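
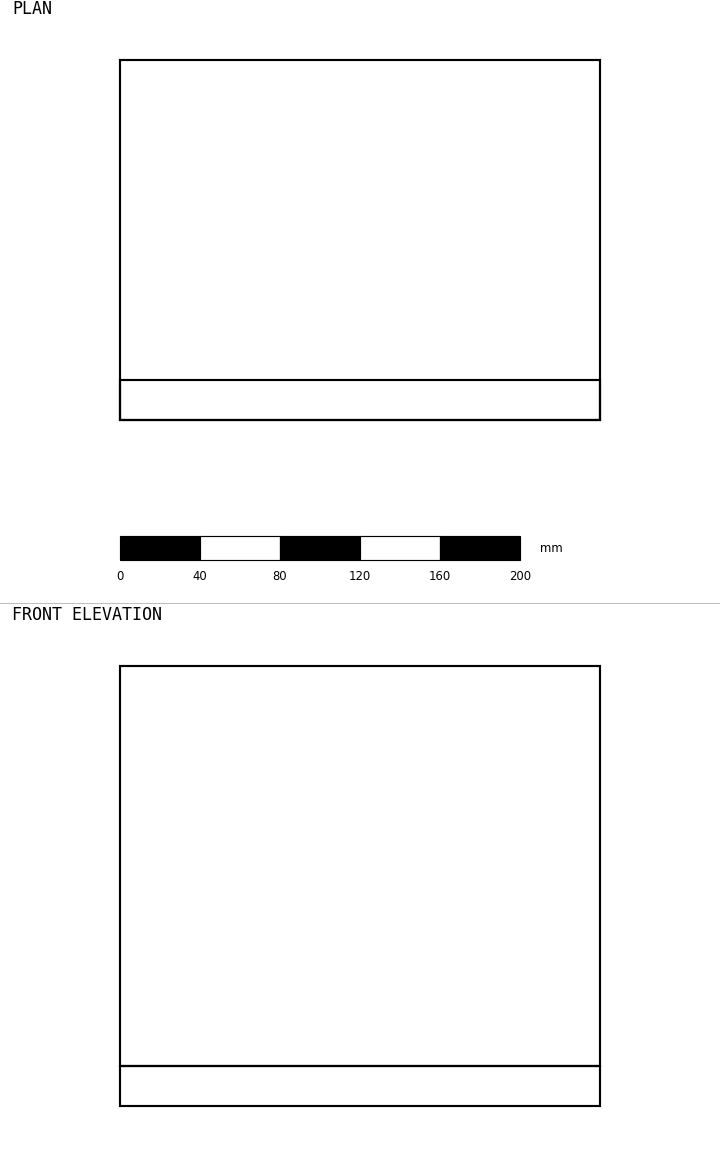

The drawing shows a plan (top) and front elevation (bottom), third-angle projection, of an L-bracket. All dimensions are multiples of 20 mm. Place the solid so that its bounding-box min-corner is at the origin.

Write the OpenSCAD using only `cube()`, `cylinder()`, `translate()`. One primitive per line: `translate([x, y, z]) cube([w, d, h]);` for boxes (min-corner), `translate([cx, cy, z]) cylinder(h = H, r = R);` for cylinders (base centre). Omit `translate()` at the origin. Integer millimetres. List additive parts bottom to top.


cube([240, 180, 20]);
translate([0, 0, 20]) cube([240, 20, 200]);


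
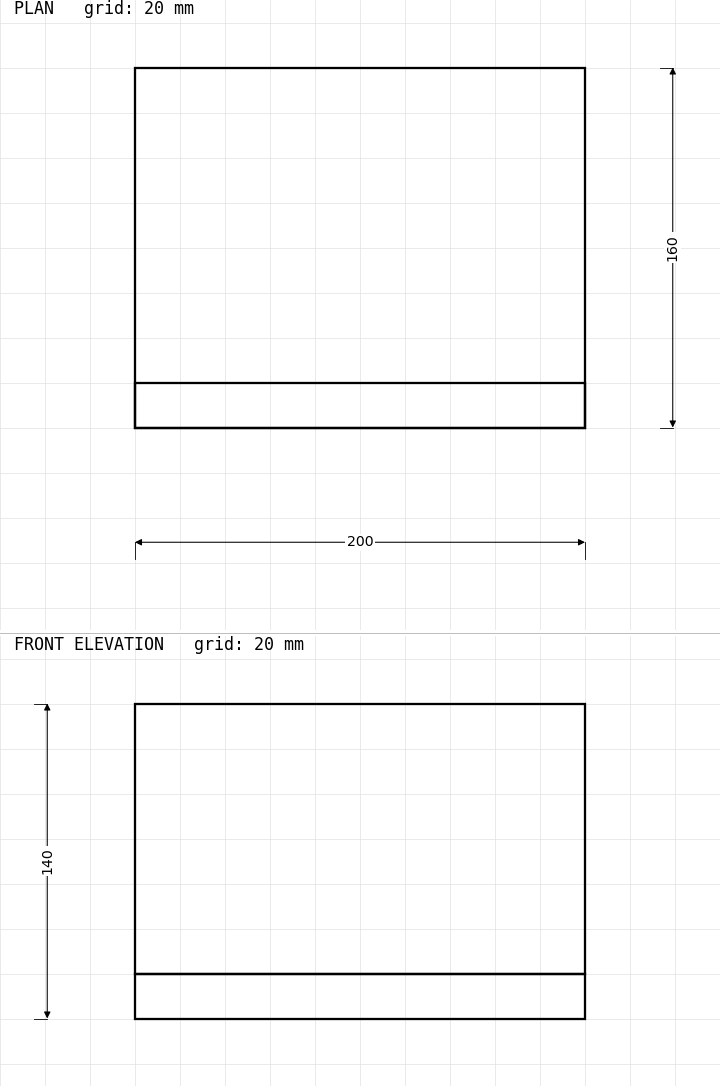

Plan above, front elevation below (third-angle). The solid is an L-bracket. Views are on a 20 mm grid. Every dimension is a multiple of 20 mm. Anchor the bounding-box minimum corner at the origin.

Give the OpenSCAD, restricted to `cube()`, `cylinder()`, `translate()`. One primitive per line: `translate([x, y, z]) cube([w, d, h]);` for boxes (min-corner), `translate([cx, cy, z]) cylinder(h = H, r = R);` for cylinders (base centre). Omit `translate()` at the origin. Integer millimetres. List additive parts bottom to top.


cube([200, 160, 20]);
translate([0, 0, 20]) cube([200, 20, 120]);


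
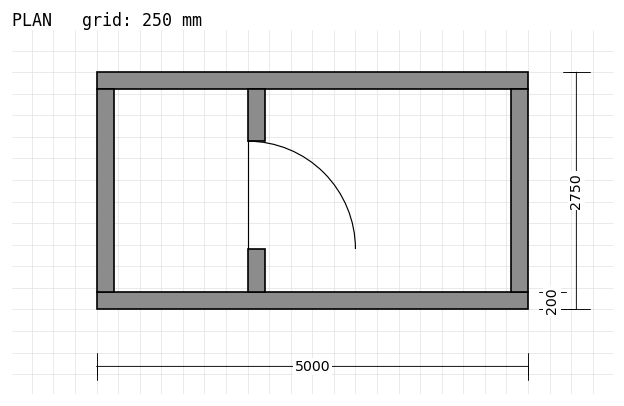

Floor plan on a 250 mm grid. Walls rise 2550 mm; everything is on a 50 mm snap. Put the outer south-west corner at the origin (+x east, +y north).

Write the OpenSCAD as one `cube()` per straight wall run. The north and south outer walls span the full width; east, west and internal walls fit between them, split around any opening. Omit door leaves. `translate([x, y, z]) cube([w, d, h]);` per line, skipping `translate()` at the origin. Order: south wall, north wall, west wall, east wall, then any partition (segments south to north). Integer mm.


cube([5000, 200, 2550]);
translate([0, 2550, 0]) cube([5000, 200, 2550]);
translate([0, 200, 0]) cube([200, 2350, 2550]);
translate([4800, 200, 0]) cube([200, 2350, 2550]);
translate([1750, 200, 0]) cube([200, 500, 2550]);
translate([1750, 1950, 0]) cube([200, 600, 2550]);


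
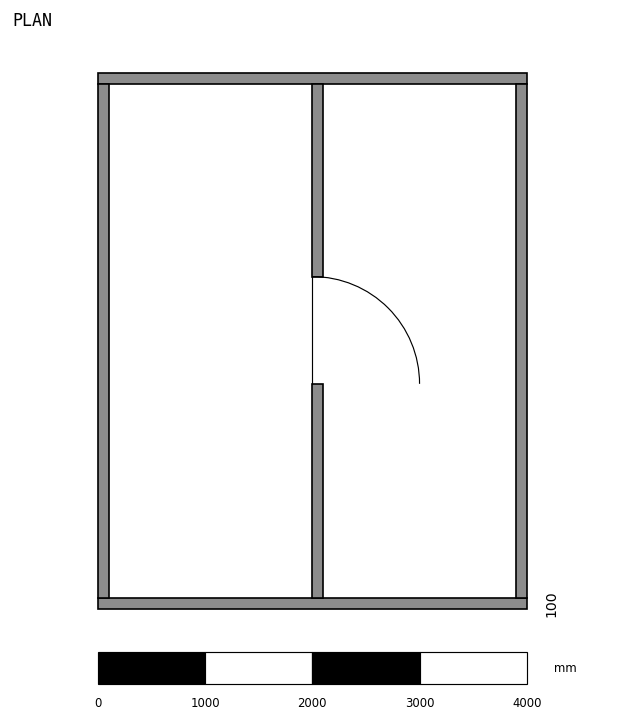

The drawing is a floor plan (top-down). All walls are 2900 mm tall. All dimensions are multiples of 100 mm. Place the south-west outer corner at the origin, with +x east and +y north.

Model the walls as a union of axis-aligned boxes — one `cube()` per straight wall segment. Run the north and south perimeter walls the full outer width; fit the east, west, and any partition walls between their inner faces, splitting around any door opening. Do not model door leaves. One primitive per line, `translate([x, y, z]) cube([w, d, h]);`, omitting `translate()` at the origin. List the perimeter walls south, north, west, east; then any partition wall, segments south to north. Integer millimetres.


cube([4000, 100, 2900]);
translate([0, 4900, 0]) cube([4000, 100, 2900]);
translate([0, 100, 0]) cube([100, 4800, 2900]);
translate([3900, 100, 0]) cube([100, 4800, 2900]);
translate([2000, 100, 0]) cube([100, 2000, 2900]);
translate([2000, 3100, 0]) cube([100, 1800, 2900]);


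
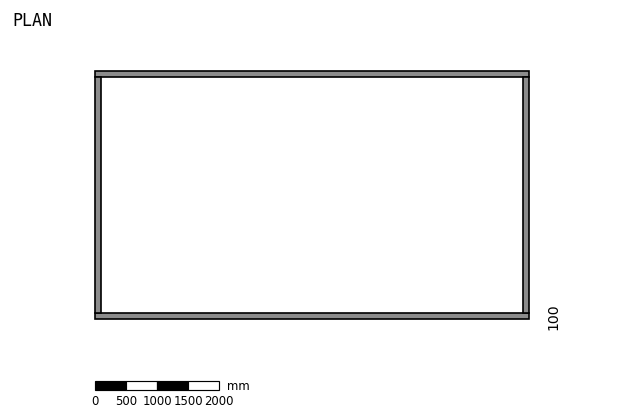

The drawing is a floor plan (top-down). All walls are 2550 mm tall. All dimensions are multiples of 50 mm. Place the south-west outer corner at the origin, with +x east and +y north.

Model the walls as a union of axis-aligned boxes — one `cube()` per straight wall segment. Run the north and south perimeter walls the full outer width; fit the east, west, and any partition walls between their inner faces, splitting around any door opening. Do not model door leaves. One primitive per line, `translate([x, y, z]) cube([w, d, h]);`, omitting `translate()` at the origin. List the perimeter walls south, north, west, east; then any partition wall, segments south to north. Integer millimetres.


cube([7000, 100, 2550]);
translate([0, 3900, 0]) cube([7000, 100, 2550]);
translate([0, 100, 0]) cube([100, 3800, 2550]);
translate([6900, 100, 0]) cube([100, 3800, 2550]);


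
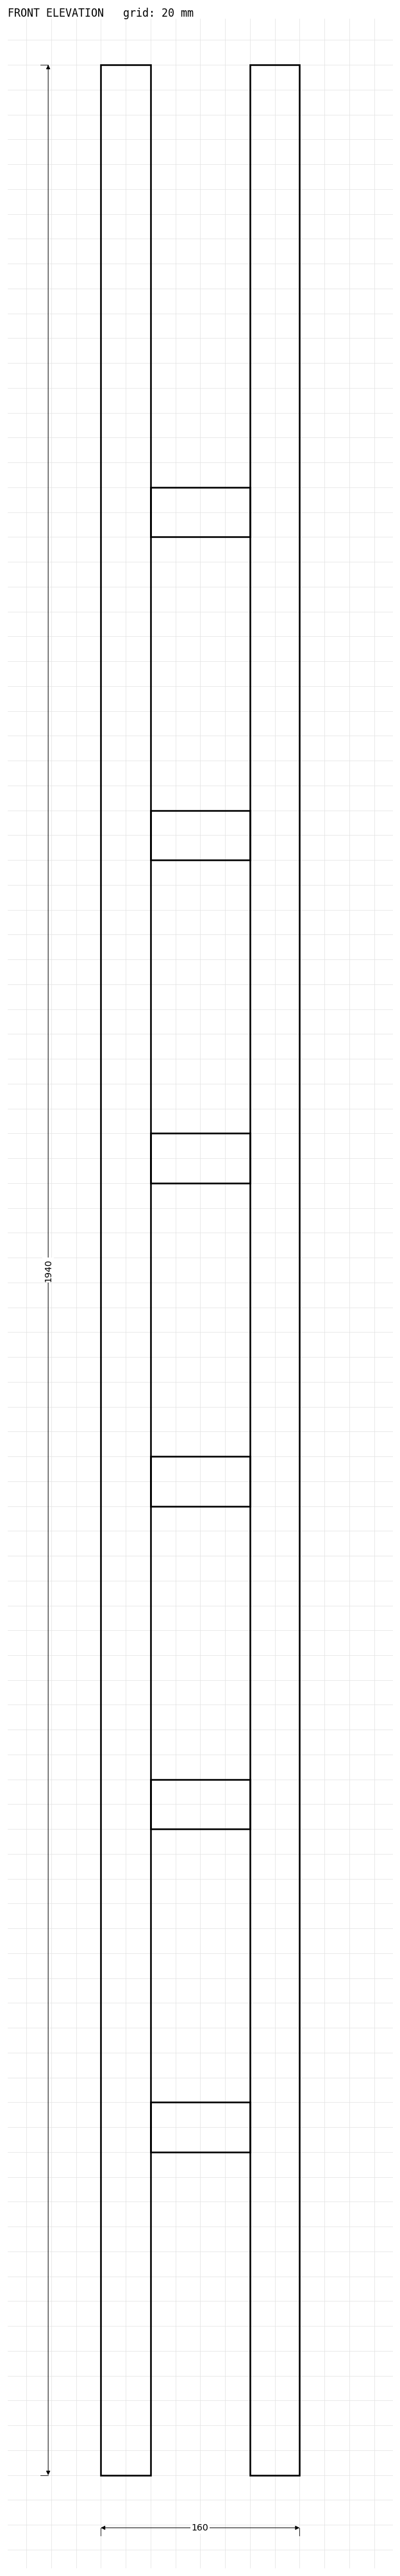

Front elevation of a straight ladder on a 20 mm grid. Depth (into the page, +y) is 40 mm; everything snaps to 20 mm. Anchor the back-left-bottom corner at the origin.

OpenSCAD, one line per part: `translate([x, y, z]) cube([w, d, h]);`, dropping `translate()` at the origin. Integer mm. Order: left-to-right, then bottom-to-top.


cube([40, 40, 1940]);
translate([40, 0, 260]) cube([80, 40, 40]);
translate([40, 0, 520]) cube([80, 40, 40]);
translate([40, 0, 780]) cube([80, 40, 40]);
translate([40, 0, 1040]) cube([80, 40, 40]);
translate([40, 0, 1300]) cube([80, 40, 40]);
translate([40, 0, 1560]) cube([80, 40, 40]);
translate([120, 0, 0]) cube([40, 40, 1940]);


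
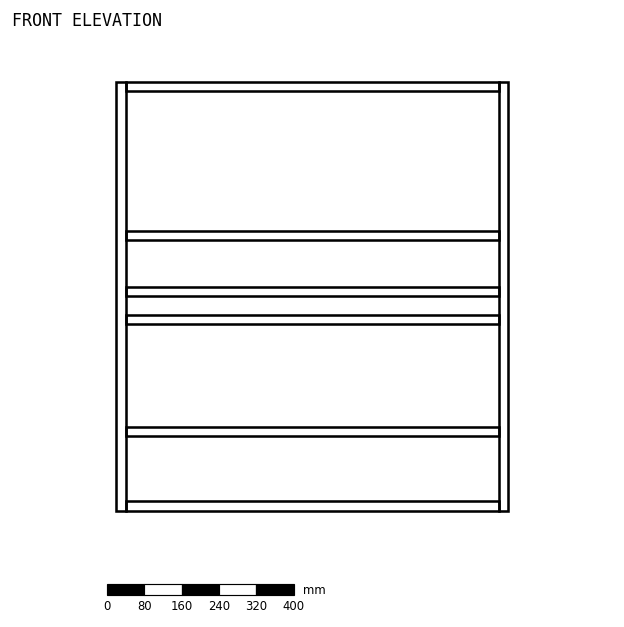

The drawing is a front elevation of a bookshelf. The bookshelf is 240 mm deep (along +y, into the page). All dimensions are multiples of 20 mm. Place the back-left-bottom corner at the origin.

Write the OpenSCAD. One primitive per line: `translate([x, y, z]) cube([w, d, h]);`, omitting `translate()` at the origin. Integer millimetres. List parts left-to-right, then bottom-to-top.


cube([20, 240, 920]);
translate([20, 0, 0]) cube([800, 240, 20]);
translate([20, 0, 160]) cube([800, 240, 20]);
translate([20, 0, 400]) cube([800, 240, 20]);
translate([20, 0, 460]) cube([800, 240, 20]);
translate([20, 0, 580]) cube([800, 240, 20]);
translate([20, 0, 900]) cube([800, 240, 20]);
translate([820, 0, 0]) cube([20, 240, 920]);


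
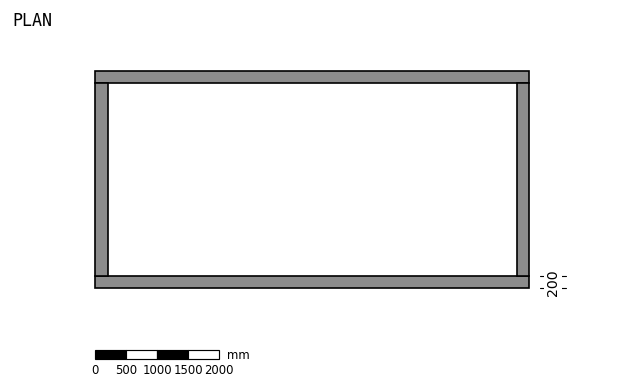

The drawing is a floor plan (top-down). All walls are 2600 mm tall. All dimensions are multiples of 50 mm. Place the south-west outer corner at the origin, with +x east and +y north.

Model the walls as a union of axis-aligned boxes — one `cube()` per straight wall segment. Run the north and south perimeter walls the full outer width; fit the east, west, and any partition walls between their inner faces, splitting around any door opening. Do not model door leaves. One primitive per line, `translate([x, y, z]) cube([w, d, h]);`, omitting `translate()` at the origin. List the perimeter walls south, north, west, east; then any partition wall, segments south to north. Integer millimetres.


cube([7000, 200, 2600]);
translate([0, 3300, 0]) cube([7000, 200, 2600]);
translate([0, 200, 0]) cube([200, 3100, 2600]);
translate([6800, 200, 0]) cube([200, 3100, 2600]);


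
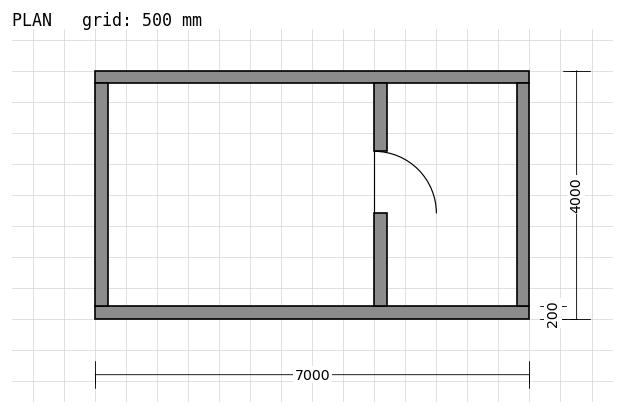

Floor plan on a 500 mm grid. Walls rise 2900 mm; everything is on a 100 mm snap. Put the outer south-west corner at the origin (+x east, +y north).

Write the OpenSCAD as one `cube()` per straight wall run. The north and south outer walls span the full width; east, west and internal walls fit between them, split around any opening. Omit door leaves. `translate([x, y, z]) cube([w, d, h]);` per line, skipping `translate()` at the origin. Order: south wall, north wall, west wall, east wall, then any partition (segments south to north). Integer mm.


cube([7000, 200, 2900]);
translate([0, 3800, 0]) cube([7000, 200, 2900]);
translate([0, 200, 0]) cube([200, 3600, 2900]);
translate([6800, 200, 0]) cube([200, 3600, 2900]);
translate([4500, 200, 0]) cube([200, 1500, 2900]);
translate([4500, 2700, 0]) cube([200, 1100, 2900]);


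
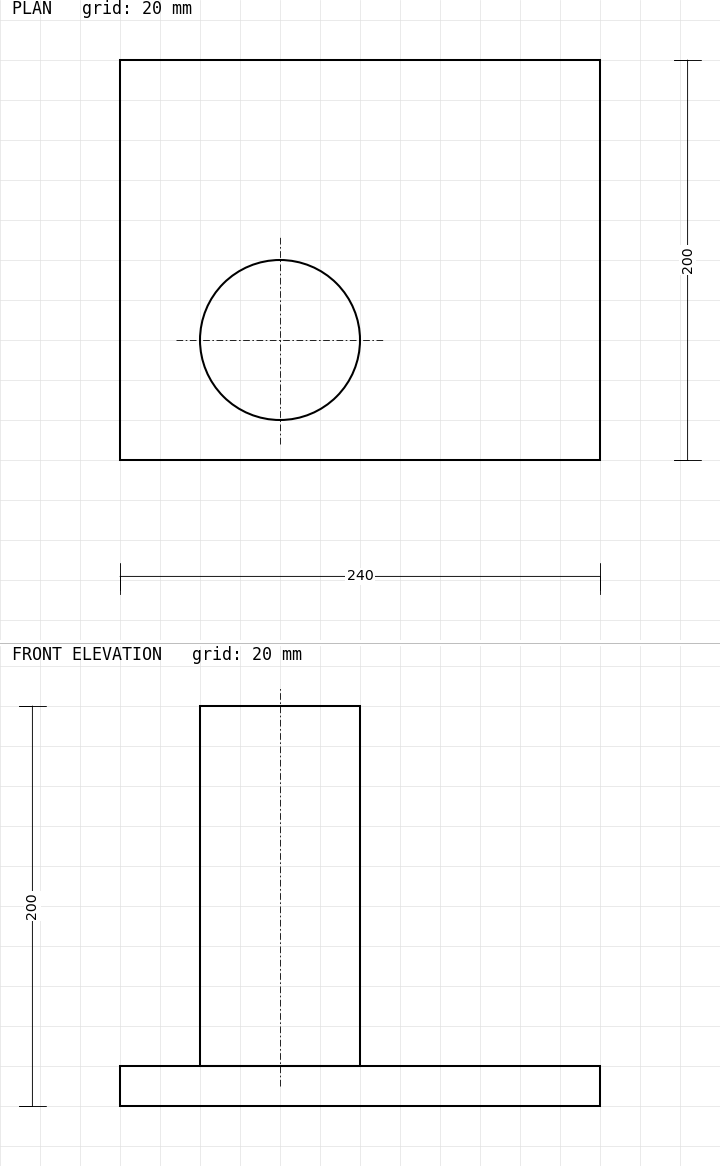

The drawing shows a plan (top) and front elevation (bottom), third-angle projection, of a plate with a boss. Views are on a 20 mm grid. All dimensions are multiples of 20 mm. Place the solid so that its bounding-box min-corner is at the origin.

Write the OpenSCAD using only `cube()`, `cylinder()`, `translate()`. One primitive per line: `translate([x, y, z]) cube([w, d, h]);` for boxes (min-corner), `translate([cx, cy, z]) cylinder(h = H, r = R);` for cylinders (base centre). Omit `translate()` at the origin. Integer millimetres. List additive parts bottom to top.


cube([240, 200, 20]);
translate([80, 60, 20]) cylinder(h = 180, r = 40);


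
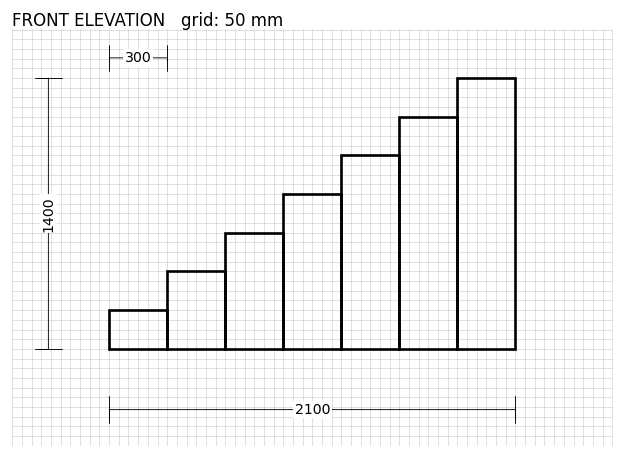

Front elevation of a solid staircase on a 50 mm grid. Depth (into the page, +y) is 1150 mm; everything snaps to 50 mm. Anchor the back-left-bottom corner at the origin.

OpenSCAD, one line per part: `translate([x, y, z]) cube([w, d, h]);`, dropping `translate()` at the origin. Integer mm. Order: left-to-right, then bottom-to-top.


cube([300, 1150, 200]);
translate([300, 0, 0]) cube([300, 1150, 400]);
translate([600, 0, 0]) cube([300, 1150, 600]);
translate([900, 0, 0]) cube([300, 1150, 800]);
translate([1200, 0, 0]) cube([300, 1150, 1000]);
translate([1500, 0, 0]) cube([300, 1150, 1200]);
translate([1800, 0, 0]) cube([300, 1150, 1400]);


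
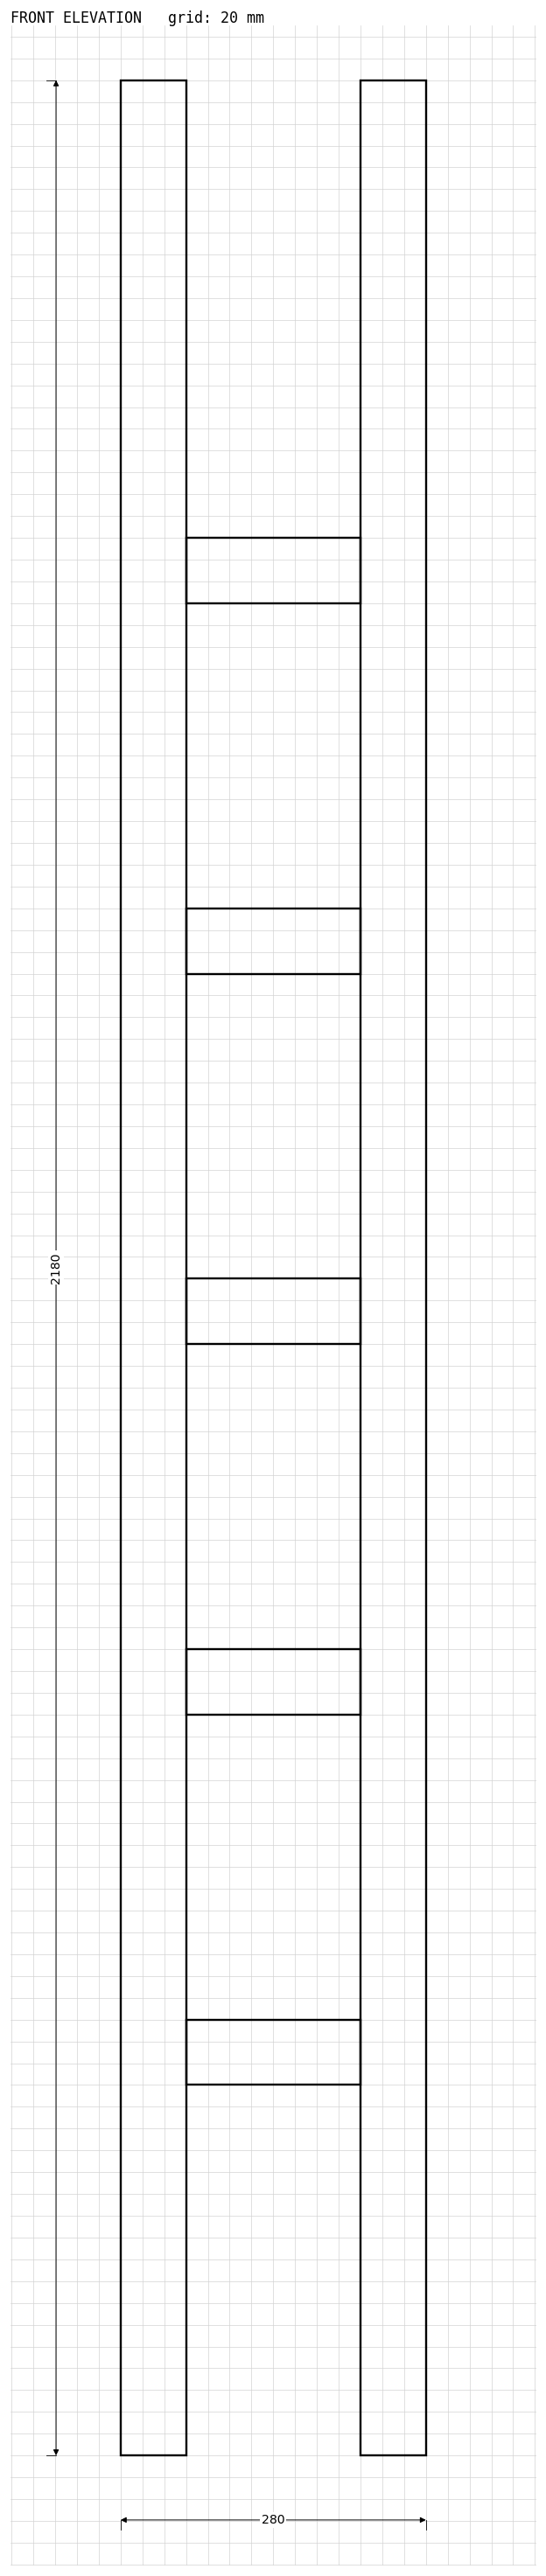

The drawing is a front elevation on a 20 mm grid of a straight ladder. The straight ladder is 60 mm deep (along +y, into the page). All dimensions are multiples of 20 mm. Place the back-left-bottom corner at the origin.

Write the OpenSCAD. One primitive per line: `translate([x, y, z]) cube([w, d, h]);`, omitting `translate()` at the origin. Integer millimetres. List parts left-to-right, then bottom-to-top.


cube([60, 60, 2180]);
translate([60, 0, 340]) cube([160, 60, 60]);
translate([60, 0, 680]) cube([160, 60, 60]);
translate([60, 0, 1020]) cube([160, 60, 60]);
translate([60, 0, 1360]) cube([160, 60, 60]);
translate([60, 0, 1700]) cube([160, 60, 60]);
translate([220, 0, 0]) cube([60, 60, 2180]);


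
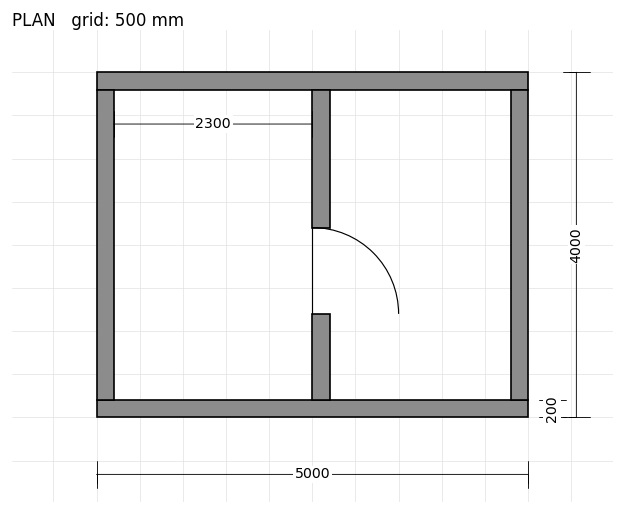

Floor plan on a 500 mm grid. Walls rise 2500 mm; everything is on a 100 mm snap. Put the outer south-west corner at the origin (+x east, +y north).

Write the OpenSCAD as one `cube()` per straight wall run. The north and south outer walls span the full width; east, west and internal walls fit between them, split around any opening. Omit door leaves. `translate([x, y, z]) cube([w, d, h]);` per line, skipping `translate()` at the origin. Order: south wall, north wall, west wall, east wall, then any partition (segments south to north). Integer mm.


cube([5000, 200, 2500]);
translate([0, 3800, 0]) cube([5000, 200, 2500]);
translate([0, 200, 0]) cube([200, 3600, 2500]);
translate([4800, 200, 0]) cube([200, 3600, 2500]);
translate([2500, 200, 0]) cube([200, 1000, 2500]);
translate([2500, 2200, 0]) cube([200, 1600, 2500]);


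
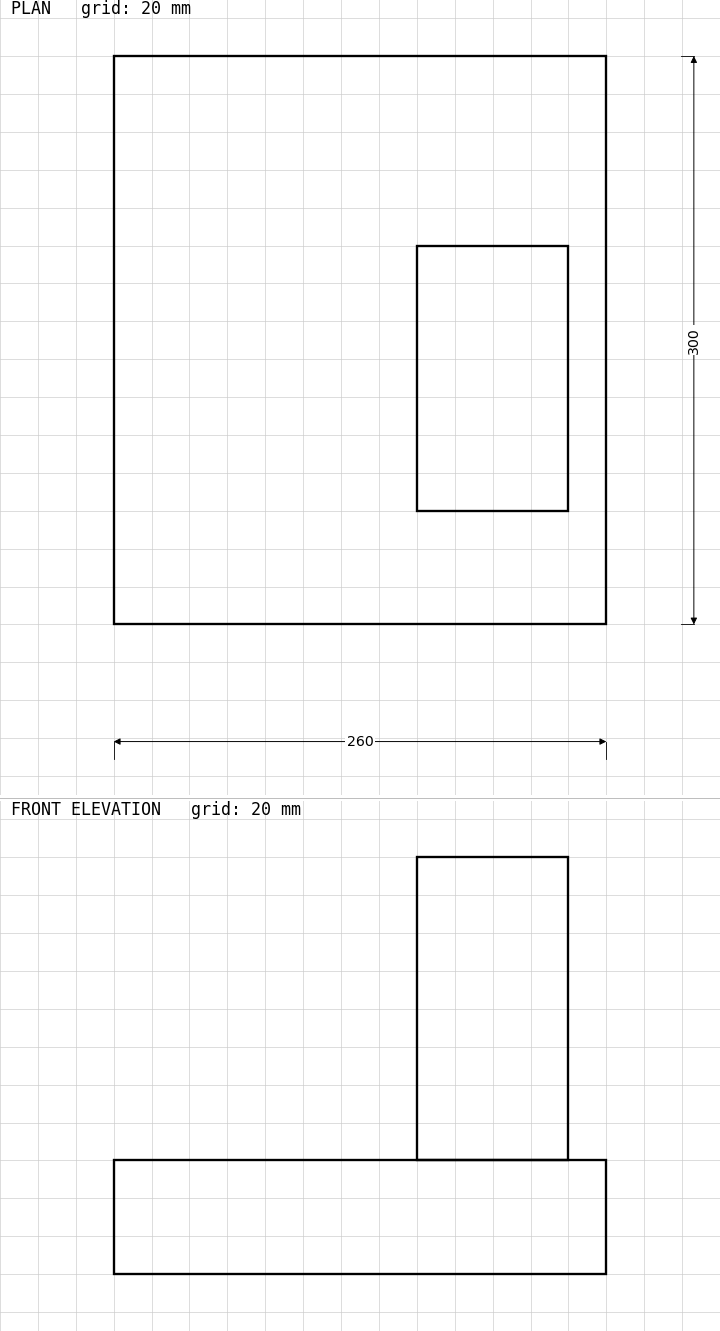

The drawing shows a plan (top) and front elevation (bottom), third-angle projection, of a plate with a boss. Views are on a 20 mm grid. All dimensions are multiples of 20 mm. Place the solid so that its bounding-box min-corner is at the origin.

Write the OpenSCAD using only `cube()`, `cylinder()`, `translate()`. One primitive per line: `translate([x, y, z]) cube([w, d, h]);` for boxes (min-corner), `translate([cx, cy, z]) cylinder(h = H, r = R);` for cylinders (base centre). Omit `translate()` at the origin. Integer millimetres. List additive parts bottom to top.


cube([260, 300, 60]);
translate([160, 60, 60]) cube([80, 140, 160]);


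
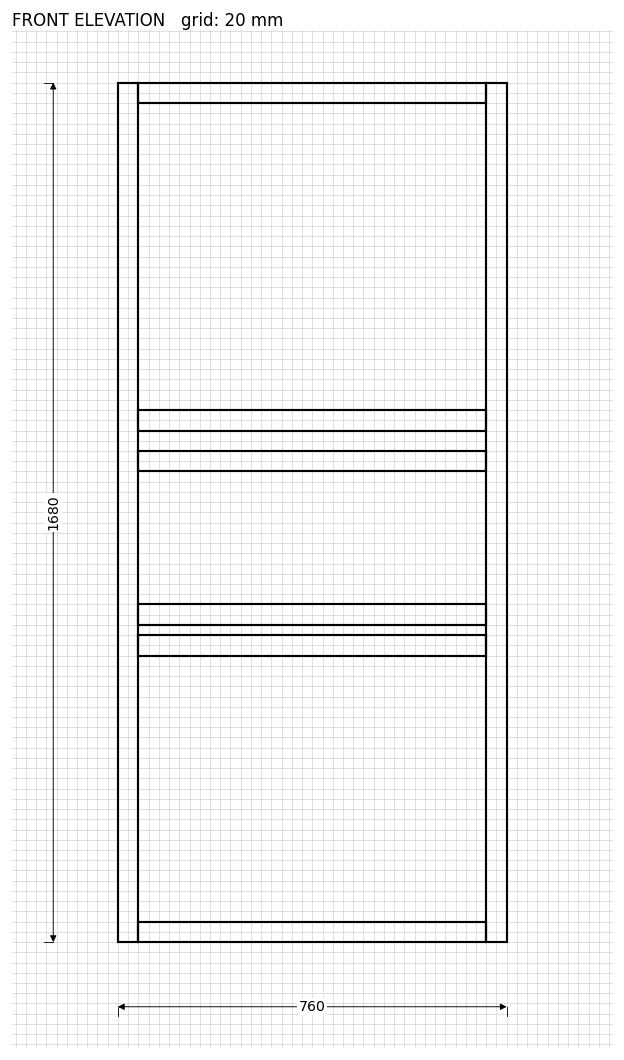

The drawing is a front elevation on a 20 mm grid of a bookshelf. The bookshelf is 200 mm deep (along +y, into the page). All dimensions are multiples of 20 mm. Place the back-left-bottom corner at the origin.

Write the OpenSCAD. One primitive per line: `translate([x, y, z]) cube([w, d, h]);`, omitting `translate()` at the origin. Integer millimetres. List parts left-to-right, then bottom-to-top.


cube([40, 200, 1680]);
translate([40, 0, 0]) cube([680, 200, 40]);
translate([40, 0, 560]) cube([680, 200, 40]);
translate([40, 0, 620]) cube([680, 200, 40]);
translate([40, 0, 920]) cube([680, 200, 40]);
translate([40, 0, 1000]) cube([680, 200, 40]);
translate([40, 0, 1640]) cube([680, 200, 40]);
translate([720, 0, 0]) cube([40, 200, 1680]);


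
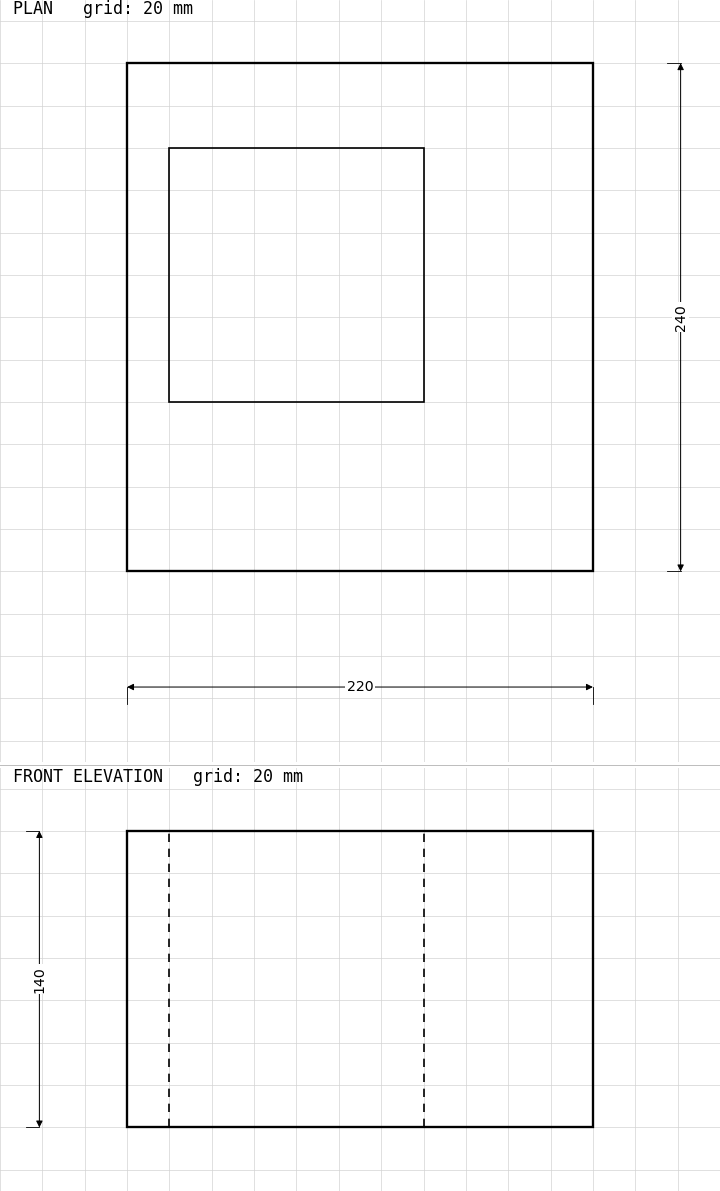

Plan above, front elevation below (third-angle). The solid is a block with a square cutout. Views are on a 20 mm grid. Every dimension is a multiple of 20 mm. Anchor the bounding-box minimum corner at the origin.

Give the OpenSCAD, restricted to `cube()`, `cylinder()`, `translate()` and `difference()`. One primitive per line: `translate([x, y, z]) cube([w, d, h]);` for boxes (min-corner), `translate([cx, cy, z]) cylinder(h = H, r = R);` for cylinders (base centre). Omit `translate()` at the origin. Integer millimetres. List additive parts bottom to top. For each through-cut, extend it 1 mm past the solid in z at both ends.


difference() {
  cube([220, 240, 140]);
  translate([20, 80, -1]) cube([120, 120, 142]);
}


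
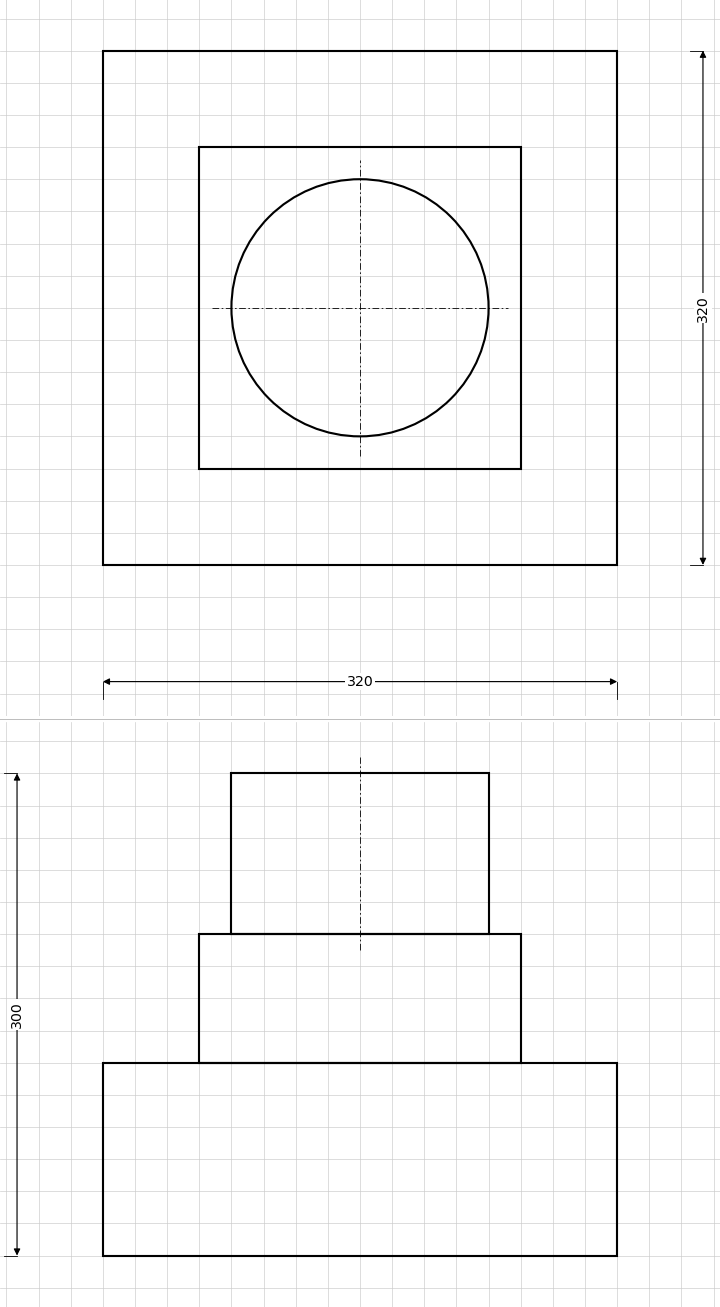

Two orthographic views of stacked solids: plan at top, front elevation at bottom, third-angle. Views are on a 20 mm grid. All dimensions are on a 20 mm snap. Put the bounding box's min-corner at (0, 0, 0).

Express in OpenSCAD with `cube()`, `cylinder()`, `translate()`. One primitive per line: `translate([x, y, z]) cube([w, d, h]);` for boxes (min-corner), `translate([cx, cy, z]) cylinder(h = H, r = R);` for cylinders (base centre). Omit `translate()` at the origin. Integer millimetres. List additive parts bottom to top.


cube([320, 320, 120]);
translate([60, 60, 120]) cube([200, 200, 80]);
translate([160, 160, 200]) cylinder(h = 100, r = 80);


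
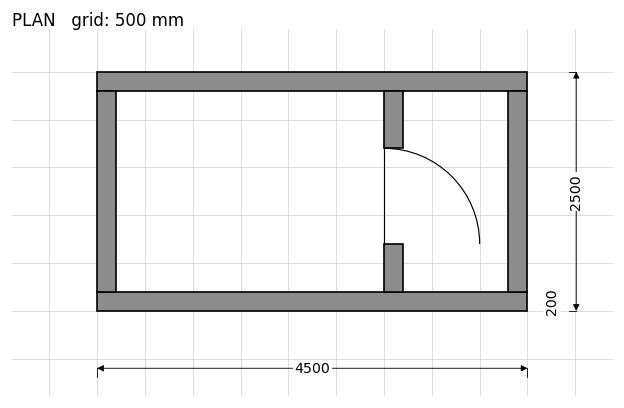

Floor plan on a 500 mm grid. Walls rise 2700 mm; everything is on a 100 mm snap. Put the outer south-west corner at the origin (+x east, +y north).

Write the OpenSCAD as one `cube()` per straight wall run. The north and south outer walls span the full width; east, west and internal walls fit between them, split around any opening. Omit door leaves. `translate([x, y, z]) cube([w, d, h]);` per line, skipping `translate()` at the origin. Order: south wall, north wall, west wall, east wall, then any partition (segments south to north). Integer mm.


cube([4500, 200, 2700]);
translate([0, 2300, 0]) cube([4500, 200, 2700]);
translate([0, 200, 0]) cube([200, 2100, 2700]);
translate([4300, 200, 0]) cube([200, 2100, 2700]);
translate([3000, 200, 0]) cube([200, 500, 2700]);
translate([3000, 1700, 0]) cube([200, 600, 2700]);


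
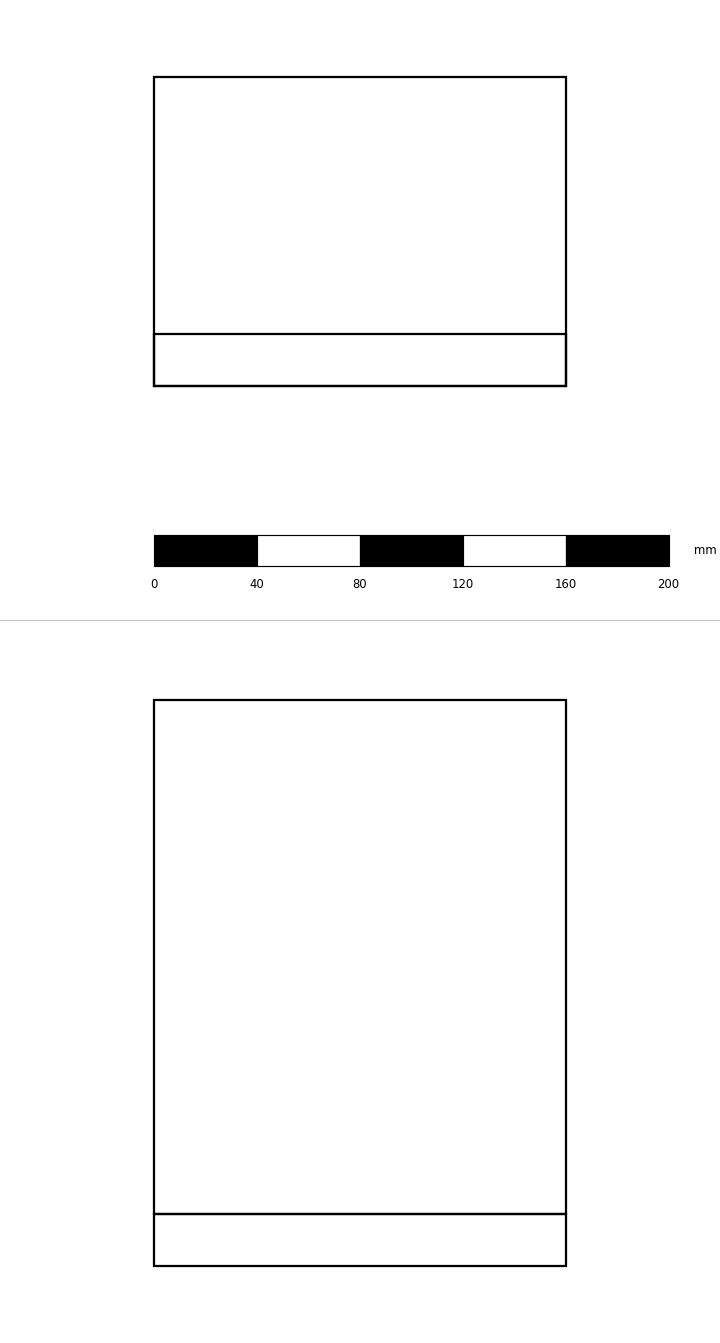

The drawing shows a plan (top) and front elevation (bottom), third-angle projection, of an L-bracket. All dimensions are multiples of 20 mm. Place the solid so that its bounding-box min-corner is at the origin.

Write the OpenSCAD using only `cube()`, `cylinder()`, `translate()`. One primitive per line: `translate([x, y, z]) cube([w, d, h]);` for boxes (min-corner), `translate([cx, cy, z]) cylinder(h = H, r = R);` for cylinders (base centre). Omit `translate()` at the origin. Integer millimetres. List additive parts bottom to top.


cube([160, 120, 20]);
translate([0, 0, 20]) cube([160, 20, 200]);


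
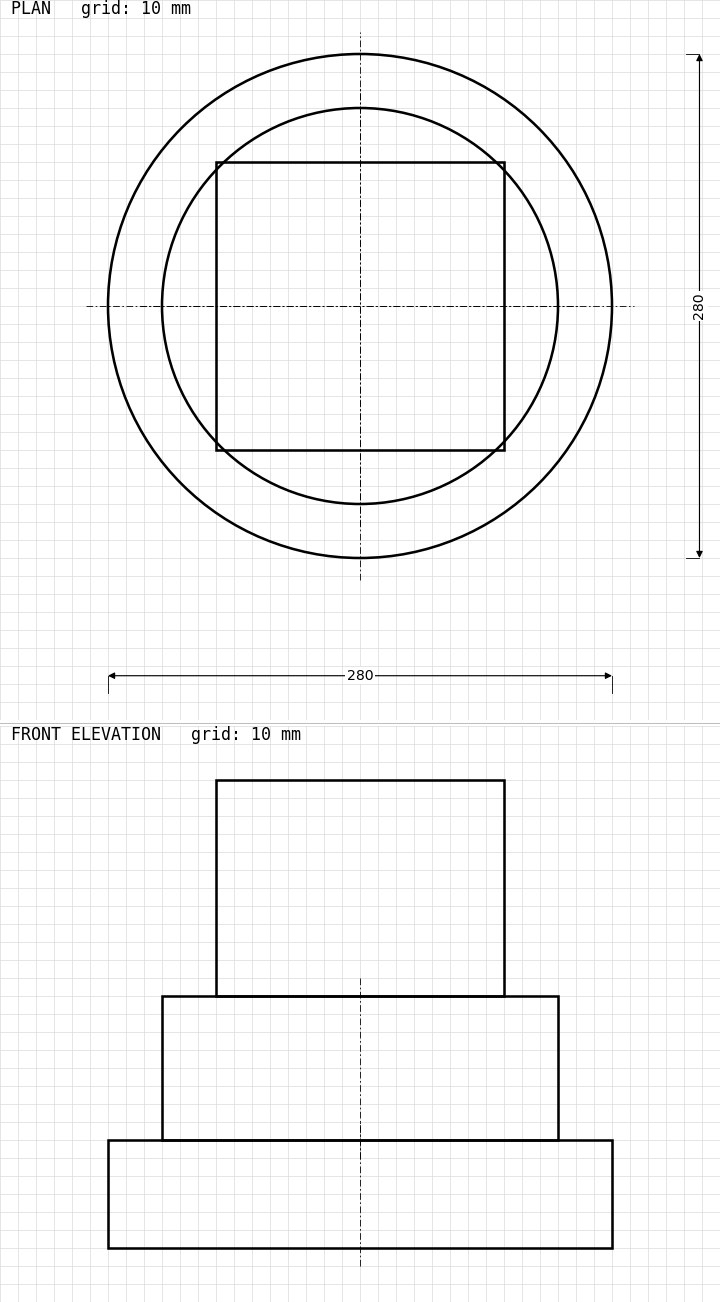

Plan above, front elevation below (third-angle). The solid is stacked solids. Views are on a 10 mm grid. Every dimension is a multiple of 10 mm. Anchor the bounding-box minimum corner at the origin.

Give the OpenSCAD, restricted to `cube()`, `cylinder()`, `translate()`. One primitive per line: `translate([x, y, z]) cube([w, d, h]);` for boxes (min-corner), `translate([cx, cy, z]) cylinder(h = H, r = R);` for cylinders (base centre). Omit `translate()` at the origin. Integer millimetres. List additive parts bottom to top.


translate([140, 140, 0]) cylinder(h = 60, r = 140);
translate([140, 140, 60]) cylinder(h = 80, r = 110);
translate([60, 60, 140]) cube([160, 160, 120]);


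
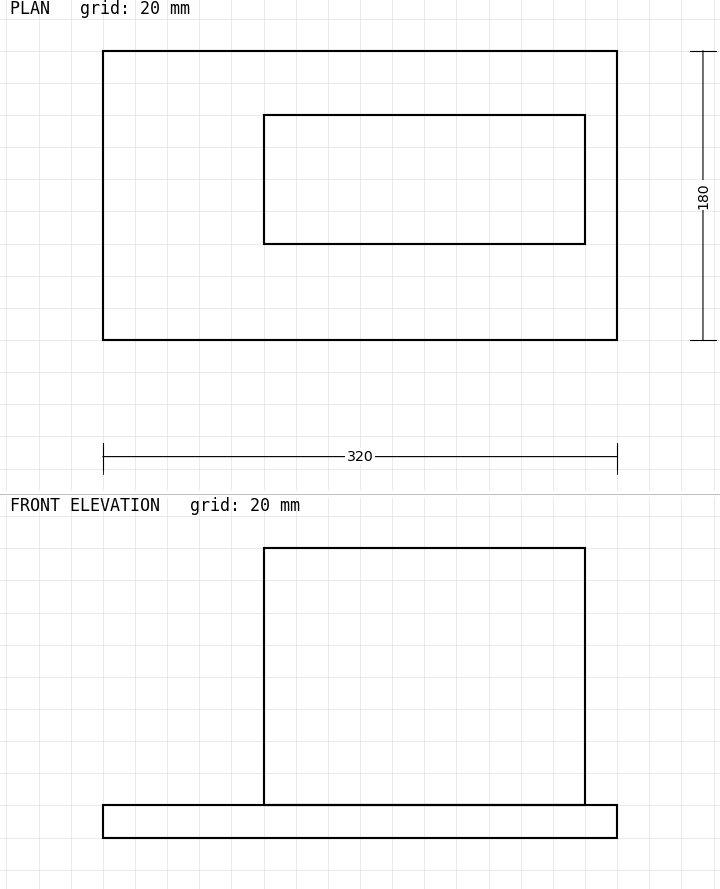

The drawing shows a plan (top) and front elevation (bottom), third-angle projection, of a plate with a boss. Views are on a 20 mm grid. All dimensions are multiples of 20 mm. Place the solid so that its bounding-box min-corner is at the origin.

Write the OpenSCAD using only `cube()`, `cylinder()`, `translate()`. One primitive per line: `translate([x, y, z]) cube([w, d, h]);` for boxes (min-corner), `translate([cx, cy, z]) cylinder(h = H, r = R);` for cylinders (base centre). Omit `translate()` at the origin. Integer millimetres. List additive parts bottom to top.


cube([320, 180, 20]);
translate([100, 60, 20]) cube([200, 80, 160]);


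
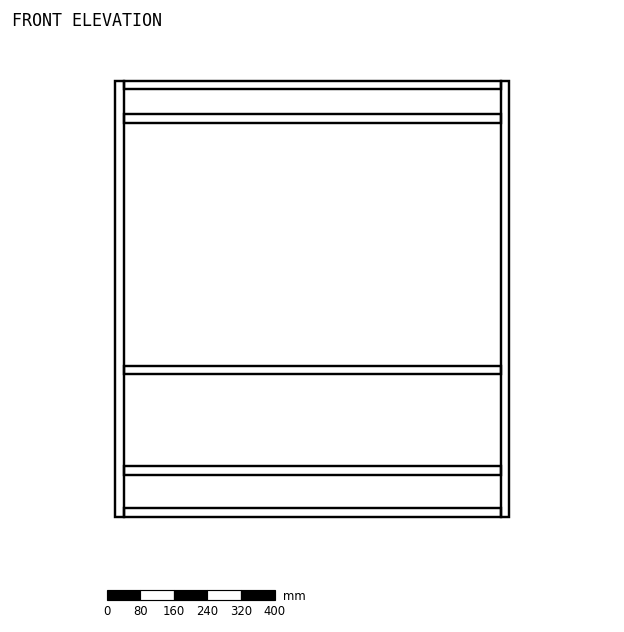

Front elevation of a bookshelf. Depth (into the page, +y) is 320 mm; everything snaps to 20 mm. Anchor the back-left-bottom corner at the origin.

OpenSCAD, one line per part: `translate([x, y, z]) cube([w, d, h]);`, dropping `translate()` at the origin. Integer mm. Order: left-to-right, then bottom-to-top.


cube([20, 320, 1040]);
translate([20, 0, 0]) cube([900, 320, 20]);
translate([20, 0, 100]) cube([900, 320, 20]);
translate([20, 0, 340]) cube([900, 320, 20]);
translate([20, 0, 940]) cube([900, 320, 20]);
translate([20, 0, 1020]) cube([900, 320, 20]);
translate([920, 0, 0]) cube([20, 320, 1040]);


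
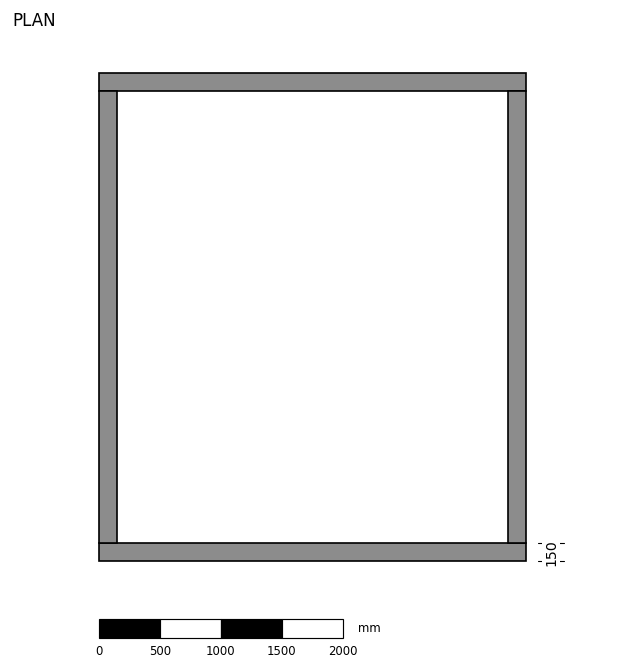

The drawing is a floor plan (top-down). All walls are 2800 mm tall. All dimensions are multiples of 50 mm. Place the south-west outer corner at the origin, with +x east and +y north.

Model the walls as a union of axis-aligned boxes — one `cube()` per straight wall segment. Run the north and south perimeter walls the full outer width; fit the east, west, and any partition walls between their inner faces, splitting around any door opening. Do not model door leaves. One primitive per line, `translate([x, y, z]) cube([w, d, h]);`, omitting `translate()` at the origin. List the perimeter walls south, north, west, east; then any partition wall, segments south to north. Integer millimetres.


cube([3500, 150, 2800]);
translate([0, 3850, 0]) cube([3500, 150, 2800]);
translate([0, 150, 0]) cube([150, 3700, 2800]);
translate([3350, 150, 0]) cube([150, 3700, 2800]);


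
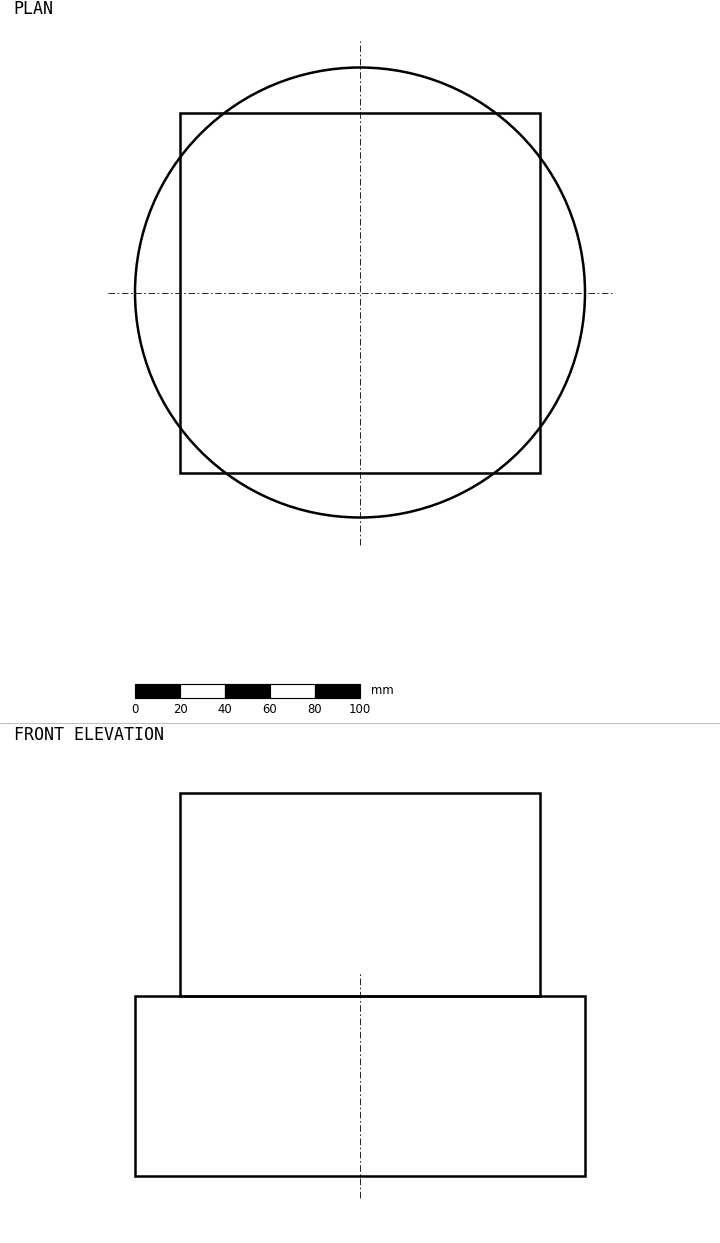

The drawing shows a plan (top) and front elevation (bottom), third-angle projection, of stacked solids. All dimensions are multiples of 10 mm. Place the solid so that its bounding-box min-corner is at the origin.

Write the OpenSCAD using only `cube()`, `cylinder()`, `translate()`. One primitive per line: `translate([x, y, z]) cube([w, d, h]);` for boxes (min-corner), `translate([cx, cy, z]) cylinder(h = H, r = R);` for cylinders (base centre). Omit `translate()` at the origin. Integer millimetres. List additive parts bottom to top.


translate([100, 100, 0]) cylinder(h = 80, r = 100);
translate([20, 20, 80]) cube([160, 160, 90]);


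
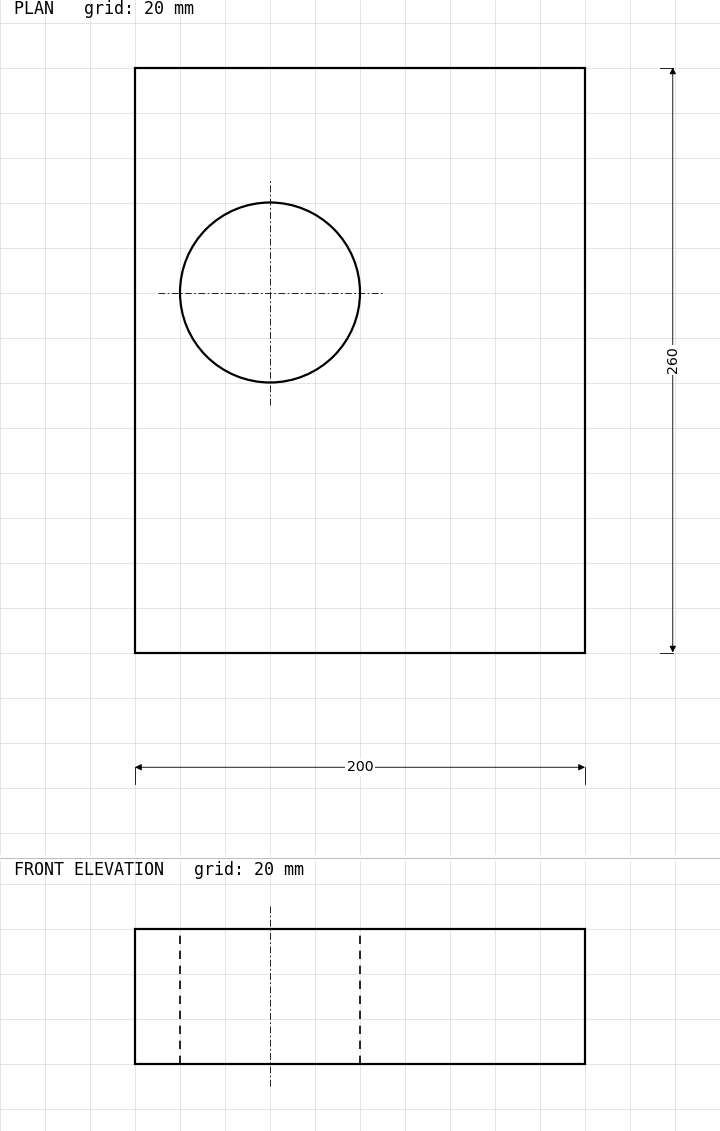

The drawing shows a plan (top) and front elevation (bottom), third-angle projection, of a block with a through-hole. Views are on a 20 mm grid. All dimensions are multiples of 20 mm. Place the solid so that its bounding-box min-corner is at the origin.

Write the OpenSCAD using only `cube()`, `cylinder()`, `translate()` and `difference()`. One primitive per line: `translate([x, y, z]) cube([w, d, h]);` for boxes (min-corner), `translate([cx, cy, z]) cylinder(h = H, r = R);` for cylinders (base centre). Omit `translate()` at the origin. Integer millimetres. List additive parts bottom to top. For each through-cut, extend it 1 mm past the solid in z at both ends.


difference() {
  cube([200, 260, 60]);
  translate([60, 160, -1]) cylinder(h = 62, r = 40);
}


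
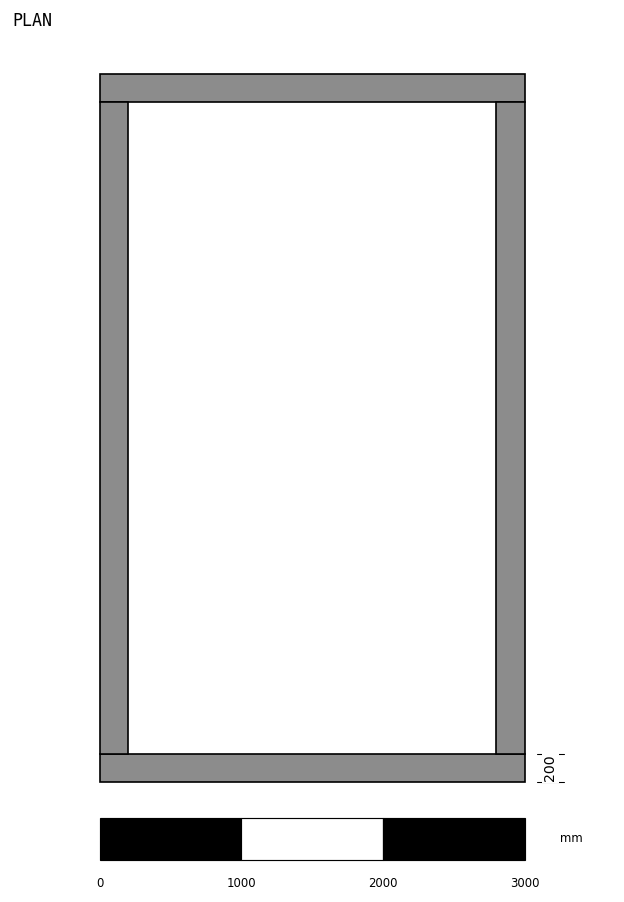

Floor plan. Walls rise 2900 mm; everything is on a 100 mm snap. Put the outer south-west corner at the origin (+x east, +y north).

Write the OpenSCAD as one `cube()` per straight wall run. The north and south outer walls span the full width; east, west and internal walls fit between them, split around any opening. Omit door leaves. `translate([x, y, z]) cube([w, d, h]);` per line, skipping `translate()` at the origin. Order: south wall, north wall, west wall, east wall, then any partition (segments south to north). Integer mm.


cube([3000, 200, 2900]);
translate([0, 4800, 0]) cube([3000, 200, 2900]);
translate([0, 200, 0]) cube([200, 4600, 2900]);
translate([2800, 200, 0]) cube([200, 4600, 2900]);


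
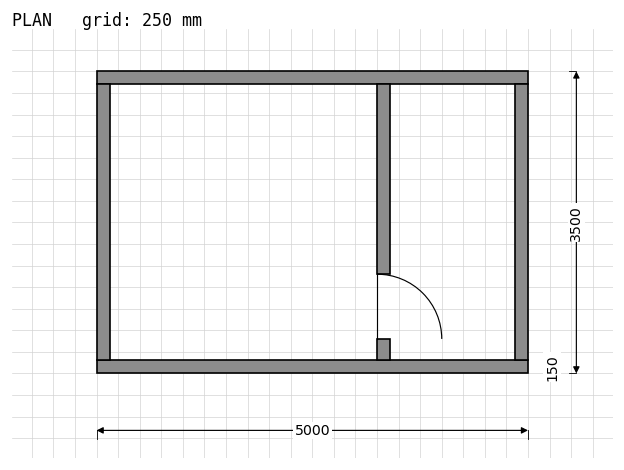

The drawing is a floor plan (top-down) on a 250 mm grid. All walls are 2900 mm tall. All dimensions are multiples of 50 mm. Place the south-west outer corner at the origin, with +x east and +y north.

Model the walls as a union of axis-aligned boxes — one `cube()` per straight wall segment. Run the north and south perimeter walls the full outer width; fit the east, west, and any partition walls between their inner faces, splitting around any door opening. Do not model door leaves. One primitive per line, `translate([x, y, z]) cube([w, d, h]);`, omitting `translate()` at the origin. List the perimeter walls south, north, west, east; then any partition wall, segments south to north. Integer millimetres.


cube([5000, 150, 2900]);
translate([0, 3350, 0]) cube([5000, 150, 2900]);
translate([0, 150, 0]) cube([150, 3200, 2900]);
translate([4850, 150, 0]) cube([150, 3200, 2900]);
translate([3250, 150, 0]) cube([150, 250, 2900]);
translate([3250, 1150, 0]) cube([150, 2200, 2900]);


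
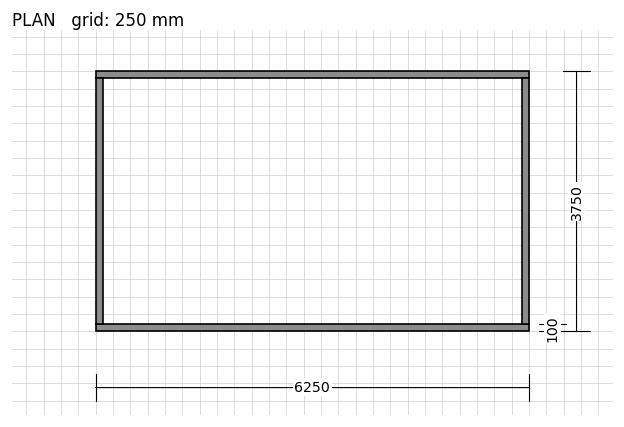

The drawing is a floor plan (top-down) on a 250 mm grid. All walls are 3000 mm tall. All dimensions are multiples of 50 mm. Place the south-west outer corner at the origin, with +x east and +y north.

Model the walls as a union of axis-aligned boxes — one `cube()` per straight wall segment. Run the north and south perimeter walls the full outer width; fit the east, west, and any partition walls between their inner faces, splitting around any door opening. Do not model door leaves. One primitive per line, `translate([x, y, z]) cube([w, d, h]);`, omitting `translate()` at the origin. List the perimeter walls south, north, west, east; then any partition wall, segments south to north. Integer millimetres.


cube([6250, 100, 3000]);
translate([0, 3650, 0]) cube([6250, 100, 3000]);
translate([0, 100, 0]) cube([100, 3550, 3000]);
translate([6150, 100, 0]) cube([100, 3550, 3000]);


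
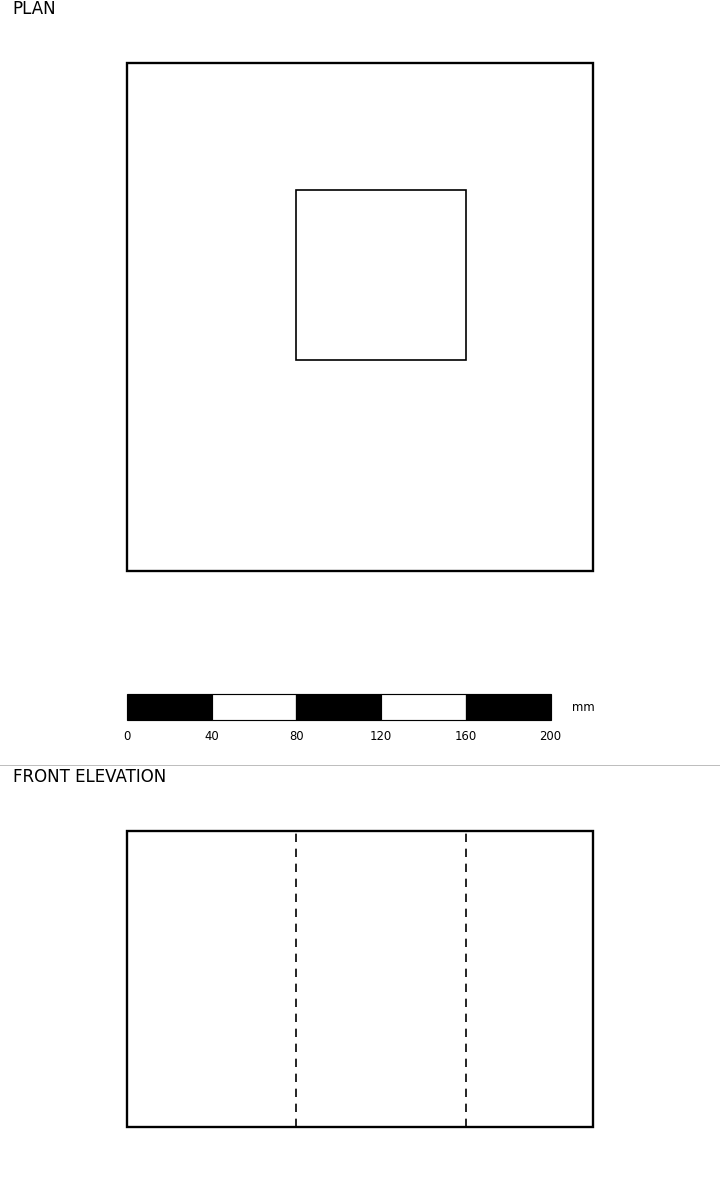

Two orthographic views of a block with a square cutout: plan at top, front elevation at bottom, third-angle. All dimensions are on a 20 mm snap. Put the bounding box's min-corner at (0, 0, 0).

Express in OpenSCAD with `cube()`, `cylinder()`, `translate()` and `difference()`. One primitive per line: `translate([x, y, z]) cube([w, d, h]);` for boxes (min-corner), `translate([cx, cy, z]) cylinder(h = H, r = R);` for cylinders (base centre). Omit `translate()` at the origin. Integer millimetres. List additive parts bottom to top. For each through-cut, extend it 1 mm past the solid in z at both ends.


difference() {
  cube([220, 240, 140]);
  translate([80, 100, -1]) cube([80, 80, 142]);
}


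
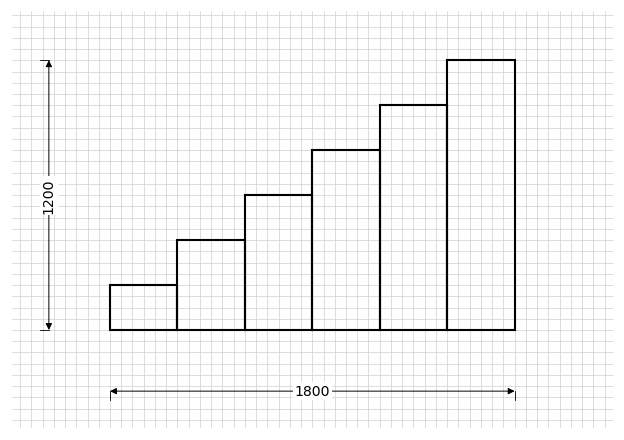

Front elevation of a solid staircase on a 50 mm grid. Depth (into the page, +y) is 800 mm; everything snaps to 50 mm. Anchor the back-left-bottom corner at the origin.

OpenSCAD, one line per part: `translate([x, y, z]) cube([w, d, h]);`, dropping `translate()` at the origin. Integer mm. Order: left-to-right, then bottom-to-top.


cube([300, 800, 200]);
translate([300, 0, 0]) cube([300, 800, 400]);
translate([600, 0, 0]) cube([300, 800, 600]);
translate([900, 0, 0]) cube([300, 800, 800]);
translate([1200, 0, 0]) cube([300, 800, 1000]);
translate([1500, 0, 0]) cube([300, 800, 1200]);


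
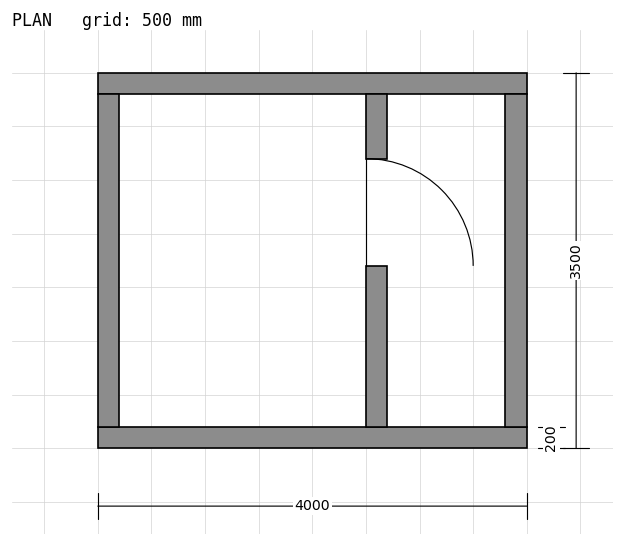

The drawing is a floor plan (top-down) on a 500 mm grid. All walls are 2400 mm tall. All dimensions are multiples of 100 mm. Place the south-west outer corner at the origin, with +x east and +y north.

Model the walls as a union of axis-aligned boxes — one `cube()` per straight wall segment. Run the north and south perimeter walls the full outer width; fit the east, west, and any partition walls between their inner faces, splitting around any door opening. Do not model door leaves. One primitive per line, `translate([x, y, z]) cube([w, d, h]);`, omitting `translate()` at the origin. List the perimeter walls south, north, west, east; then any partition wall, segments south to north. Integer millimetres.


cube([4000, 200, 2400]);
translate([0, 3300, 0]) cube([4000, 200, 2400]);
translate([0, 200, 0]) cube([200, 3100, 2400]);
translate([3800, 200, 0]) cube([200, 3100, 2400]);
translate([2500, 200, 0]) cube([200, 1500, 2400]);
translate([2500, 2700, 0]) cube([200, 600, 2400]);


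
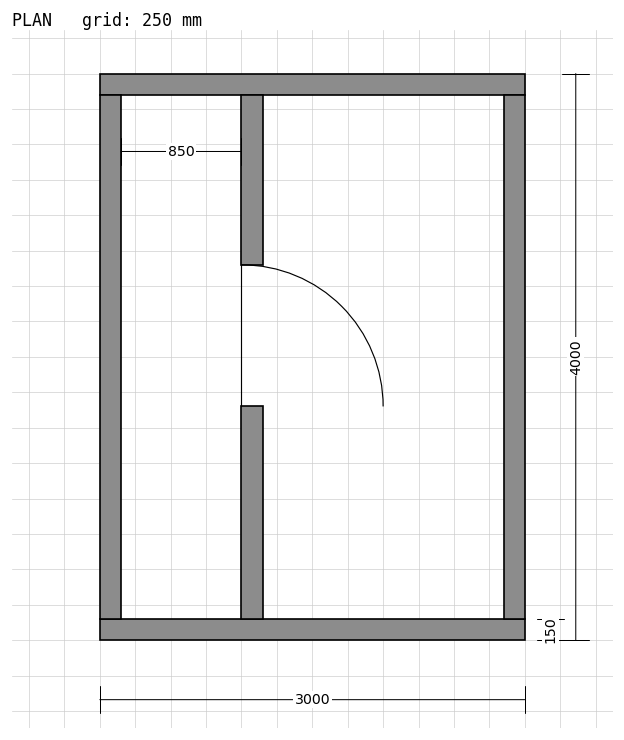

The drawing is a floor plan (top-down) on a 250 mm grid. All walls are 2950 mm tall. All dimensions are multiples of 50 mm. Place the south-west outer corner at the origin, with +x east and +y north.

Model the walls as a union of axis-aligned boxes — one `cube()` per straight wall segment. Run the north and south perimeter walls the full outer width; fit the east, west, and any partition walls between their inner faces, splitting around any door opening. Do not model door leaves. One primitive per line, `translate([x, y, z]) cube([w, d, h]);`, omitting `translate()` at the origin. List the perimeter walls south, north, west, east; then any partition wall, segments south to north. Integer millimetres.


cube([3000, 150, 2950]);
translate([0, 3850, 0]) cube([3000, 150, 2950]);
translate([0, 150, 0]) cube([150, 3700, 2950]);
translate([2850, 150, 0]) cube([150, 3700, 2950]);
translate([1000, 150, 0]) cube([150, 1500, 2950]);
translate([1000, 2650, 0]) cube([150, 1200, 2950]);


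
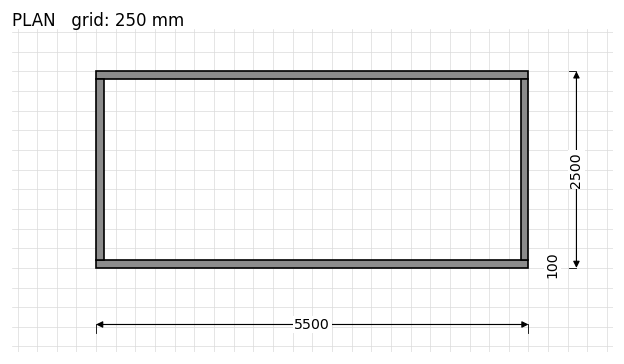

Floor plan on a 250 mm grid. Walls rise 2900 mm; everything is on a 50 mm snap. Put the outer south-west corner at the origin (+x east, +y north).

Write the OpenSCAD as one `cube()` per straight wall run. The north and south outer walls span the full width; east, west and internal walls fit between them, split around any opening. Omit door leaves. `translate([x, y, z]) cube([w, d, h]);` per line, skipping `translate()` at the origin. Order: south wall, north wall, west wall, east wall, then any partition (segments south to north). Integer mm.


cube([5500, 100, 2900]);
translate([0, 2400, 0]) cube([5500, 100, 2900]);
translate([0, 100, 0]) cube([100, 2300, 2900]);
translate([5400, 100, 0]) cube([100, 2300, 2900]);


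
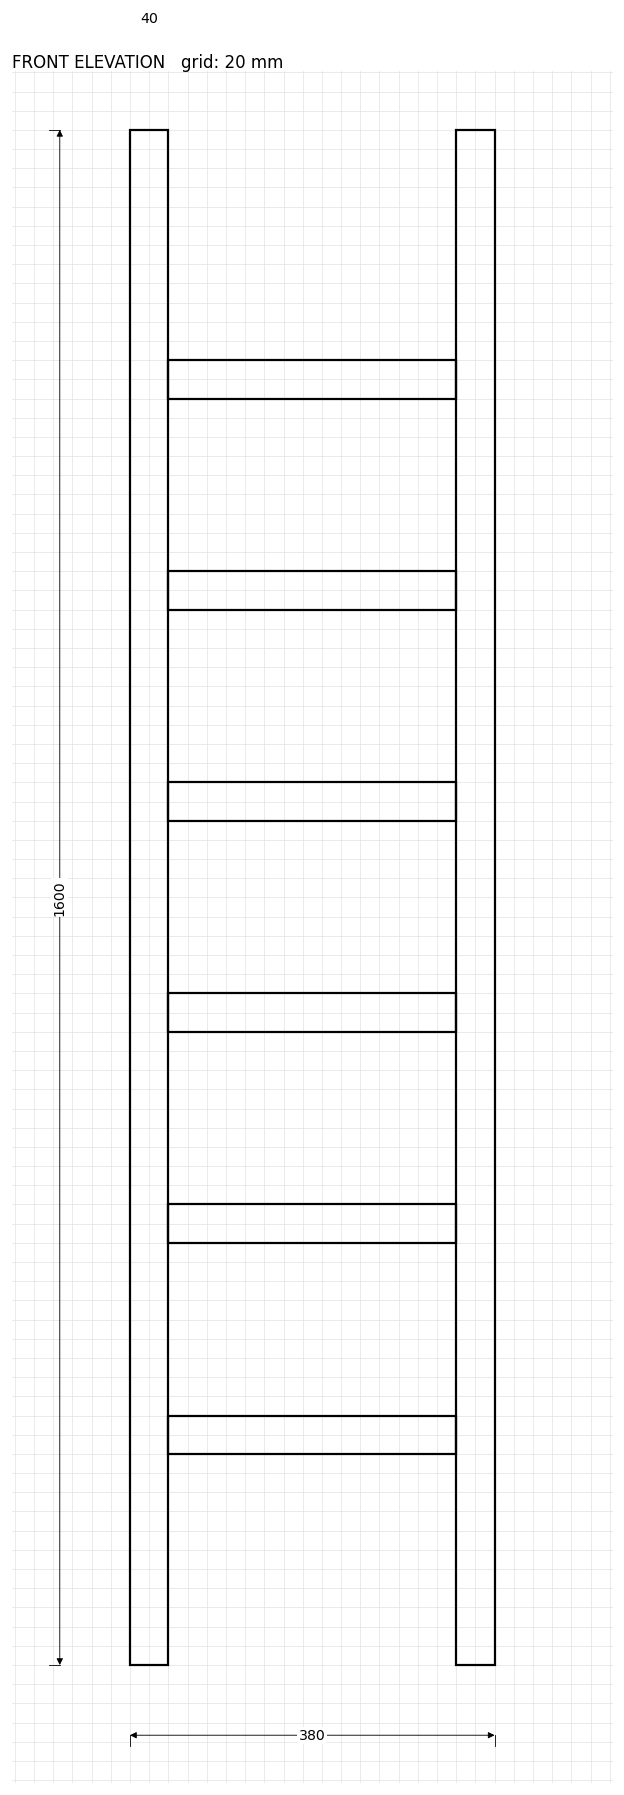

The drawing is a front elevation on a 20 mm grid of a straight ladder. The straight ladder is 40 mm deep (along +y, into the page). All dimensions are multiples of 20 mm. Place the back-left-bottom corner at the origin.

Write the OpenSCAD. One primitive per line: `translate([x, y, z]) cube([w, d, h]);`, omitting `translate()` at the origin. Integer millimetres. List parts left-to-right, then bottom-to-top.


cube([40, 40, 1600]);
translate([40, 0, 220]) cube([300, 40, 40]);
translate([40, 0, 440]) cube([300, 40, 40]);
translate([40, 0, 660]) cube([300, 40, 40]);
translate([40, 0, 880]) cube([300, 40, 40]);
translate([40, 0, 1100]) cube([300, 40, 40]);
translate([40, 0, 1320]) cube([300, 40, 40]);
translate([340, 0, 0]) cube([40, 40, 1600]);


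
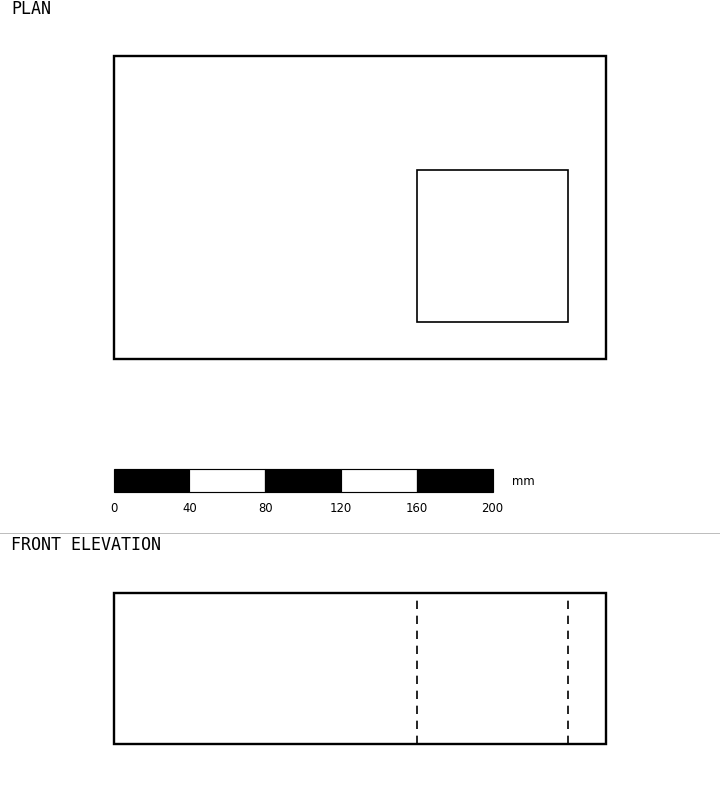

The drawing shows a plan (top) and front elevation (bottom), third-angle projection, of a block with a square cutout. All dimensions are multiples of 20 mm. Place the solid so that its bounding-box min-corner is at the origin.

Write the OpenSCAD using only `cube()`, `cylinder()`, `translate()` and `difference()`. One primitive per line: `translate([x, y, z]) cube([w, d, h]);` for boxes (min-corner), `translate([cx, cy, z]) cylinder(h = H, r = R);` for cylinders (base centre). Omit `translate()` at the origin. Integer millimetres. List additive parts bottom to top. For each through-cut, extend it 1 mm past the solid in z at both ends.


difference() {
  cube([260, 160, 80]);
  translate([160, 20, -1]) cube([80, 80, 82]);
}


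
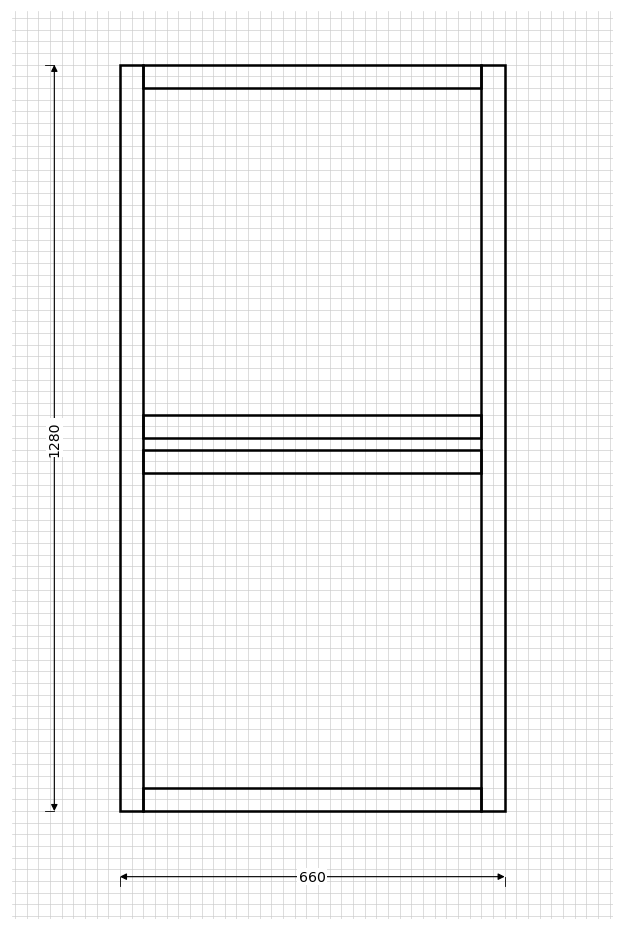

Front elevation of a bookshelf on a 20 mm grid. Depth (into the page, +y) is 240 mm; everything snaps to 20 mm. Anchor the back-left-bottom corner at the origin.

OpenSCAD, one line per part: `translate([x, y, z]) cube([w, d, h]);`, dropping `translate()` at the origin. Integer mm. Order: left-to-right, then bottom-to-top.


cube([40, 240, 1280]);
translate([40, 0, 0]) cube([580, 240, 40]);
translate([40, 0, 580]) cube([580, 240, 40]);
translate([40, 0, 640]) cube([580, 240, 40]);
translate([40, 0, 1240]) cube([580, 240, 40]);
translate([620, 0, 0]) cube([40, 240, 1280]);
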